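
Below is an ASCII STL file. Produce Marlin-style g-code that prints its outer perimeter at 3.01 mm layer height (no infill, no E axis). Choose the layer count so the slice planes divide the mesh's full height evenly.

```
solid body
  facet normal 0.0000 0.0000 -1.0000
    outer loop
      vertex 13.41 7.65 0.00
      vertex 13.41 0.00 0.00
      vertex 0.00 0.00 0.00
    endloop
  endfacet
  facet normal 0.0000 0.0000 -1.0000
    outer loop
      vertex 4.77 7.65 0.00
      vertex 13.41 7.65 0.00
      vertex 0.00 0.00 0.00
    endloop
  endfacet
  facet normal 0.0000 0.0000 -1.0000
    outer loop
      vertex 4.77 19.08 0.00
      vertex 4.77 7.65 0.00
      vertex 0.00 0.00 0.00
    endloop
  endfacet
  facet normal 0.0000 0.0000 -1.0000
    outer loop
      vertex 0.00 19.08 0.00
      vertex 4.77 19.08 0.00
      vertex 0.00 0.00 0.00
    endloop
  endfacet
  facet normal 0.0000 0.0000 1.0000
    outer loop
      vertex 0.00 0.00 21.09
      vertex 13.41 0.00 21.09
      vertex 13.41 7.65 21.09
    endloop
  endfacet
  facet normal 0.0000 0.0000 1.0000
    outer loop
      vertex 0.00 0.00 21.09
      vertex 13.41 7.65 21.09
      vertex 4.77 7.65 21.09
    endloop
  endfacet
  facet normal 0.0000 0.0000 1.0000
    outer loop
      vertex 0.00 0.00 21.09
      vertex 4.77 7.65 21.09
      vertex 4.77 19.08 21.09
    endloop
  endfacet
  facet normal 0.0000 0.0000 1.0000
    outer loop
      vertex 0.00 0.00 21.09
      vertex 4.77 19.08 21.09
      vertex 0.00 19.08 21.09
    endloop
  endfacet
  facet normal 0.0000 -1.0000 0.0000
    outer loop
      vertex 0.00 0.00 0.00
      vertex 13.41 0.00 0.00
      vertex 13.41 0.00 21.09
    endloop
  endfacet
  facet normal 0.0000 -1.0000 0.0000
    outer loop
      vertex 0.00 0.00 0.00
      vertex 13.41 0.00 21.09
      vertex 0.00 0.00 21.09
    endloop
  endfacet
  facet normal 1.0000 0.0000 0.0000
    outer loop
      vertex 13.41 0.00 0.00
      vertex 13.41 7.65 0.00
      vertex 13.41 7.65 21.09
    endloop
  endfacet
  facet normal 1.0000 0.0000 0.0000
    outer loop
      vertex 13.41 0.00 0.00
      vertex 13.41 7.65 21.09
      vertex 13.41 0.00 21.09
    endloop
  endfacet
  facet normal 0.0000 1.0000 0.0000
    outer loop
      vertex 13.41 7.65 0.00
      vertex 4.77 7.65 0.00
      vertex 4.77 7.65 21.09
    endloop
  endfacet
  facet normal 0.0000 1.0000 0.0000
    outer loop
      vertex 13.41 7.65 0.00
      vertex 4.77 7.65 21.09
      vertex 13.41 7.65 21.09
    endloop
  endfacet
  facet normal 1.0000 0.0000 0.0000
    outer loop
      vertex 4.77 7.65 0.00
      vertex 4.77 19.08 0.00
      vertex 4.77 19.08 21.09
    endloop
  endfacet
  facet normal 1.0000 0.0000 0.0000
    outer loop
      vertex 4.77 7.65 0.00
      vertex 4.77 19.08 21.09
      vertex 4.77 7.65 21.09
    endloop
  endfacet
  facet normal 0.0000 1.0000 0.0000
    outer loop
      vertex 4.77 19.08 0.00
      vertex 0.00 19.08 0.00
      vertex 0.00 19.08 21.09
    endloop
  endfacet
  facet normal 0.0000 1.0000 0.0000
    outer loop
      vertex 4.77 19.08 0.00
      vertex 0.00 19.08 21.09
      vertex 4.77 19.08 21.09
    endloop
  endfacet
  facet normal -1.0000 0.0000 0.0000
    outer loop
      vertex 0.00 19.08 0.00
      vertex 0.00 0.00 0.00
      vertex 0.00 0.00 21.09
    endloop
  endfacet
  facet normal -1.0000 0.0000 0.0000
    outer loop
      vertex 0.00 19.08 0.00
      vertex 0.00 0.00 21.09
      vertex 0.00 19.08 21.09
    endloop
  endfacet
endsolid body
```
; perimeter-only toolpath
G21 ; units = mm
G90 ; absolute positioning
G28 ; home
; layer 1
G0 Z3.01
G0 X0.00 Y0.00
G1 X13.41 Y0.00
G1 X13.41 Y7.65
G1 X4.77 Y7.65
G1 X4.77 Y19.08
G1 X0.00 Y19.08
G1 X0.00 Y0.00
; layer 2
G0 Z6.03
G0 X0.00 Y0.00
G1 X13.41 Y0.00
G1 X13.41 Y7.65
G1 X4.77 Y7.65
G1 X4.77 Y19.08
G1 X0.00 Y19.08
G1 X0.00 Y0.00
; layer 3
G0 Z9.04
G0 X0.00 Y0.00
G1 X13.41 Y0.00
G1 X13.41 Y7.65
G1 X4.77 Y7.65
G1 X4.77 Y19.08
G1 X0.00 Y19.08
G1 X0.00 Y0.00
; layer 4
G0 Z12.05
G0 X0.00 Y0.00
G1 X13.41 Y0.00
G1 X13.41 Y7.65
G1 X4.77 Y7.65
G1 X4.77 Y19.08
G1 X0.00 Y19.08
G1 X0.00 Y0.00
; layer 5
G0 Z15.06
G0 X0.00 Y0.00
G1 X13.41 Y0.00
G1 X13.41 Y7.65
G1 X4.77 Y7.65
G1 X4.77 Y19.08
G1 X0.00 Y19.08
G1 X0.00 Y0.00
; layer 6
G0 Z18.08
G0 X0.00 Y0.00
G1 X13.41 Y0.00
G1 X13.41 Y7.65
G1 X4.77 Y7.65
G1 X4.77 Y19.08
G1 X0.00 Y19.08
G1 X0.00 Y0.00
; layer 7
G0 Z21.09
G0 X0.00 Y0.00
G1 X13.41 Y0.00
G1 X13.41 Y7.65
G1 X4.77 Y7.65
G1 X4.77 Y19.08
G1 X0.00 Y19.08
G1 X0.00 Y0.00
M2 ; end

The solid is an L-shaped prism: outer 13.4 × 19.1 mm, arm thicknesses ≈ 7.65 mm (horizontal) and 4.77 mm (vertical), extruded 21.1 mm in z. Slicing at Δz = 3.01 mm — 7 equal slices spanning the solid's height, so layer i sits at z = i·h/7 — gives 7 non-empty perimeters. Each is a 6-segment closed polygon; G0 lifts to the layer z and rapids to the start vertex, then G1 traces the edges.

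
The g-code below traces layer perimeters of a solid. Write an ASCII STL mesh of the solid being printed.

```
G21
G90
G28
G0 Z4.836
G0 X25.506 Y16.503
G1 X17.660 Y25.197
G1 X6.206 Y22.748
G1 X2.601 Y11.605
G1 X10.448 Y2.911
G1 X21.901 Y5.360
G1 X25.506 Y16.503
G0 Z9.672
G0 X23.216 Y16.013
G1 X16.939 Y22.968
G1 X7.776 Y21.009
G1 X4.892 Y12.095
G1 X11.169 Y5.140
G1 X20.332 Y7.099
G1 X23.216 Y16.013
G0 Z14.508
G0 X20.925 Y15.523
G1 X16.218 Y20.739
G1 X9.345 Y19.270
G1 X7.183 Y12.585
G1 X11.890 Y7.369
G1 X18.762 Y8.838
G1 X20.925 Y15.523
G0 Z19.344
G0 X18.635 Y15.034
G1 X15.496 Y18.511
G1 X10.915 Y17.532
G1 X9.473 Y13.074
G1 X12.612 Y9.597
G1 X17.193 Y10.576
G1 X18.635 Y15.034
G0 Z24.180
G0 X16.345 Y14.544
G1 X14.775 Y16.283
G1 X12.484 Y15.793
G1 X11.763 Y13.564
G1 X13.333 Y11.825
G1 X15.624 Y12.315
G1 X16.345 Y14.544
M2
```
solid part
  facet normal 0.0000 0.0000 -1.0000
    outer loop
      vertex 4.637 24.487 0.000
      vertex 18.381 27.425 0.000
      vertex 27.797 16.993 0.000
    endloop
  endfacet
  facet normal 0.0000 0.0000 -1.0000
    outer loop
      vertex 0.311 11.115 0.000
      vertex 4.637 24.487 0.000
      vertex 27.797 16.993 0.000
    endloop
  endfacet
  facet normal 0.0000 0.0000 -1.0000
    outer loop
      vertex 9.727 0.683 0.000
      vertex 0.311 11.115 0.000
      vertex 27.797 16.993 0.000
    endloop
  endfacet
  facet normal 0.0000 0.0000 -1.0000
    outer loop
      vertex 23.471 3.621 0.000
      vertex 9.727 0.683 0.000
      vertex 27.797 16.993 0.000
    endloop
  endfacet
  facet normal 0.6845 0.6179 0.3868
    outer loop
      vertex 27.797 16.993 0.000
      vertex 18.381 27.425 0.000
      vertex 14.054 14.054 29.016
    endloop
  endfacet
  facet normal -0.1928 0.9018 0.3868
    outer loop
      vertex 18.381 27.425 0.000
      vertex 4.637 24.487 0.000
      vertex 14.054 14.054 29.016
    endloop
  endfacet
  facet normal -0.8774 0.2838 0.3868
    outer loop
      vertex 4.637 24.487 0.000
      vertex 0.311 11.115 0.000
      vertex 14.054 14.054 29.016
    endloop
  endfacet
  facet normal -0.6845 -0.6179 0.3868
    outer loop
      vertex 0.311 11.115 0.000
      vertex 9.727 0.683 0.000
      vertex 14.054 14.054 29.016
    endloop
  endfacet
  facet normal 0.1928 -0.9018 0.3868
    outer loop
      vertex 9.727 0.683 0.000
      vertex 23.471 3.621 0.000
      vertex 14.054 14.054 29.016
    endloop
  endfacet
  facet normal 0.8774 -0.2838 0.3868
    outer loop
      vertex 23.471 3.621 0.000
      vertex 27.797 16.993 0.000
      vertex 14.054 14.054 29.016
    endloop
  endfacet
endsolid part

The G0 Z moves step by Δz≈4.836 mm. The G1 loops shrink linearly with z, so the solid tapers from its base footprint up to z≈29. Closing with a flat bottom cap and the tapered top and triangulating gives 10 facets — a regular 6-sided pyramid, base circumscribed radius ≈ 14.1 mm, apex at z ≈ 29 mm.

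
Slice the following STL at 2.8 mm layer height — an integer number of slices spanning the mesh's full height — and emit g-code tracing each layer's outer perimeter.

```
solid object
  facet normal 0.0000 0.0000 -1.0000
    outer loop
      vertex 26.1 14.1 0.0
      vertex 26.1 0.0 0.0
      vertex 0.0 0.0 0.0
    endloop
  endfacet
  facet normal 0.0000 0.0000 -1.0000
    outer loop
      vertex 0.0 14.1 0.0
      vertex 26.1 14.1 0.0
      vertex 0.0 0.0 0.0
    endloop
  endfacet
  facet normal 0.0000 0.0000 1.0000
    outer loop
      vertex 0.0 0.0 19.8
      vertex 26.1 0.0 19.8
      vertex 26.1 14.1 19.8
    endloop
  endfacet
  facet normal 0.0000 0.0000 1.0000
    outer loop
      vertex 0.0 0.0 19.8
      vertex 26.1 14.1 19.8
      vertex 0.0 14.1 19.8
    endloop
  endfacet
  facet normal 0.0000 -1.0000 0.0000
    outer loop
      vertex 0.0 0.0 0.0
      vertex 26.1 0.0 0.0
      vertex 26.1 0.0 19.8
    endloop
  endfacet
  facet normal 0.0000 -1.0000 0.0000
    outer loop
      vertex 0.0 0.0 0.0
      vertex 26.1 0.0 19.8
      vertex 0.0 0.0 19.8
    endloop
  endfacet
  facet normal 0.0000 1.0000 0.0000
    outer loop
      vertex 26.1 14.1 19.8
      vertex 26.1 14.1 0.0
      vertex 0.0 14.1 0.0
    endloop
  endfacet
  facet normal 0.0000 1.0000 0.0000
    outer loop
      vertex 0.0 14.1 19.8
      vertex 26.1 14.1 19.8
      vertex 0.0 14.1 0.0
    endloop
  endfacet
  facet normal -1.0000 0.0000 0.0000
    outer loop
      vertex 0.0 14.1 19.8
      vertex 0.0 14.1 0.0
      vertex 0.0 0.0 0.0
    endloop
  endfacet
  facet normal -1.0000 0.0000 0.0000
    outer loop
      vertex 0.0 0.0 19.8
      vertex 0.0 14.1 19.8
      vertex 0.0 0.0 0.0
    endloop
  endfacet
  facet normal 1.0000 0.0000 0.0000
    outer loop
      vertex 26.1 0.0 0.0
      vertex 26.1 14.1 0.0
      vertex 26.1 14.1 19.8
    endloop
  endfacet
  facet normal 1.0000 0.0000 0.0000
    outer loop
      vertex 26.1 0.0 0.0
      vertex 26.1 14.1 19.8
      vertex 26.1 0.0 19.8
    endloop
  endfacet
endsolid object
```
; perimeter-only toolpath
G21 ; units = mm
G90 ; absolute positioning
G28 ; home
; layer 1
G0 Z2.8
G0 X0.0 Y0.0
G1 X26.1 Y0.0
G1 X26.1 Y14.1
G1 X0.0 Y14.1
G1 X0.0 Y0.0
; layer 2
G0 Z5.7
G0 X0.0 Y0.0
G1 X26.1 Y0.0
G1 X26.1 Y14.1
G1 X0.0 Y14.1
G1 X0.0 Y0.0
; layer 3
G0 Z8.5
G0 X0.0 Y0.0
G1 X26.1 Y0.0
G1 X26.1 Y14.1
G1 X0.0 Y14.1
G1 X0.0 Y0.0
; layer 4
G0 Z11.3
G0 X0.0 Y0.0
G1 X26.1 Y0.0
G1 X26.1 Y14.1
G1 X0.0 Y14.1
G1 X0.0 Y0.0
; layer 5
G0 Z14.1
G0 X0.0 Y0.0
G1 X26.1 Y0.0
G1 X26.1 Y14.1
G1 X0.0 Y14.1
G1 X0.0 Y0.0
; layer 6
G0 Z17.0
G0 X0.0 Y0.0
G1 X26.1 Y0.0
G1 X26.1 Y14.1
G1 X0.0 Y14.1
G1 X0.0 Y0.0
; layer 7
G0 Z19.8
G0 X0.0 Y0.0
G1 X26.1 Y0.0
G1 X26.1 Y14.1
G1 X0.0 Y14.1
G1 X0.0 Y0.0
M2 ; end

The solid is a rectangular box, roughly 26.1 × 14.1 mm footprint and 19.8 mm tall. Slicing at Δz = 2.8 mm — 7 equal slices spanning the solid's height, so layer i sits at z = i·h/7 — gives 7 non-empty perimeters. Each is a 4-segment closed polygon; G0 lifts to the layer z and rapids to the start vertex, then G1 traces the edges.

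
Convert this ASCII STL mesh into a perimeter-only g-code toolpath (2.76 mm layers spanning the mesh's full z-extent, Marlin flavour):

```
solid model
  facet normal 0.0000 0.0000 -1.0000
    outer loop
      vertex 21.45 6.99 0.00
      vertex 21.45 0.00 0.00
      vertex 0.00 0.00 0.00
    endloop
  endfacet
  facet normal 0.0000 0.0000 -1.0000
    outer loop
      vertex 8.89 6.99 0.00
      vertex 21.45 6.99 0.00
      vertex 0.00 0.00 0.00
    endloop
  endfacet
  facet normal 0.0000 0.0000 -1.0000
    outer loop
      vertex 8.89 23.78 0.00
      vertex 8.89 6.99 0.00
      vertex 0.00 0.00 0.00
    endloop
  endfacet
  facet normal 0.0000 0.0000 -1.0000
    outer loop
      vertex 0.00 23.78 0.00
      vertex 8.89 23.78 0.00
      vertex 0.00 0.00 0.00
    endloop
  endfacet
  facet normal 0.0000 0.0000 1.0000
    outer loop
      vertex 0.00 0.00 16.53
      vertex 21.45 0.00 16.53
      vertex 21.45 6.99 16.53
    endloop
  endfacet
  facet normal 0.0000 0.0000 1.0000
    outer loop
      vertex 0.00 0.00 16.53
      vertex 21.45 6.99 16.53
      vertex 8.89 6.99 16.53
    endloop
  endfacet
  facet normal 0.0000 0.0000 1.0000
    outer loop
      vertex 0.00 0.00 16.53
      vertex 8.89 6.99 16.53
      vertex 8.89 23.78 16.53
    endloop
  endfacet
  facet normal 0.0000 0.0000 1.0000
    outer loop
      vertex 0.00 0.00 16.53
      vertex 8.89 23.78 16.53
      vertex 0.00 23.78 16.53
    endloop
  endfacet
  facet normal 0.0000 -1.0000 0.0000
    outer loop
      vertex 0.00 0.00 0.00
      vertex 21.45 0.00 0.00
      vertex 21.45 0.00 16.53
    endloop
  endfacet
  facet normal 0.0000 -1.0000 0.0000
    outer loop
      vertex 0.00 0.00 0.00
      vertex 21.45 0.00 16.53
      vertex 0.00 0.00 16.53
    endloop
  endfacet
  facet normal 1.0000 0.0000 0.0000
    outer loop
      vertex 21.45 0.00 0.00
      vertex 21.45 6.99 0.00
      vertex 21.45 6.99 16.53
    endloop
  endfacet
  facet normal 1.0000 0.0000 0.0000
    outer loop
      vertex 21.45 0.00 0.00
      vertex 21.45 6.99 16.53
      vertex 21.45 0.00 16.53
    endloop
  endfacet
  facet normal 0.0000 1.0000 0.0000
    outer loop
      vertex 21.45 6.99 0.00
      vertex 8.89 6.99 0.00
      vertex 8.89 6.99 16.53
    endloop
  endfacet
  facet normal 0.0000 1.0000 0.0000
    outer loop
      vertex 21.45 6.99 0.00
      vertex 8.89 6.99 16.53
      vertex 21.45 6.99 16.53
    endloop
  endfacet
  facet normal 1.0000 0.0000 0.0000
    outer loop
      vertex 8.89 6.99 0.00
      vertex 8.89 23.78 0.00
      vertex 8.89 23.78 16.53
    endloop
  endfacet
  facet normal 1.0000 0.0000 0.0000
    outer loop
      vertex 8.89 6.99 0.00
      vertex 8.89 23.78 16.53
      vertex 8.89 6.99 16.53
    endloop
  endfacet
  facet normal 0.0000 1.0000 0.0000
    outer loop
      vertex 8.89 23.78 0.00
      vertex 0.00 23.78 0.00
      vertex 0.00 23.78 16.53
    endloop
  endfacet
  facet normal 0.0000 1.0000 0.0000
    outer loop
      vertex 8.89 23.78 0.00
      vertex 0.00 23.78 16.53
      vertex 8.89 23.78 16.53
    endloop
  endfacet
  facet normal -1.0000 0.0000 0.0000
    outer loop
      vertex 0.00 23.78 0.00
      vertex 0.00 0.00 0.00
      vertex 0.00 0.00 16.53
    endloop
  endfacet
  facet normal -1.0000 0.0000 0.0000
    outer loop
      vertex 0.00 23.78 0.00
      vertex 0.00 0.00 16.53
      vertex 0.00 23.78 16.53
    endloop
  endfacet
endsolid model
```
; perimeter-only toolpath
G21 ; units = mm
G90 ; absolute positioning
G28 ; home
; layer 1
G0 Z2.76
G0 X0.00 Y0.00
G1 X21.45 Y0.00
G1 X21.45 Y6.99
G1 X8.89 Y6.99
G1 X8.89 Y23.78
G1 X0.00 Y23.78
G1 X0.00 Y0.00
; layer 2
G0 Z5.51
G0 X0.00 Y0.00
G1 X21.45 Y0.00
G1 X21.45 Y6.99
G1 X8.89 Y6.99
G1 X8.89 Y23.78
G1 X0.00 Y23.78
G1 X0.00 Y0.00
; layer 3
G0 Z8.27
G0 X0.00 Y0.00
G1 X21.45 Y0.00
G1 X21.45 Y6.99
G1 X8.89 Y6.99
G1 X8.89 Y23.78
G1 X0.00 Y23.78
G1 X0.00 Y0.00
; layer 4
G0 Z11.02
G0 X0.00 Y0.00
G1 X21.45 Y0.00
G1 X21.45 Y6.99
G1 X8.89 Y6.99
G1 X8.89 Y23.78
G1 X0.00 Y23.78
G1 X0.00 Y0.00
; layer 5
G0 Z13.78
G0 X0.00 Y0.00
G1 X21.45 Y0.00
G1 X21.45 Y6.99
G1 X8.89 Y6.99
G1 X8.89 Y23.78
G1 X0.00 Y23.78
G1 X0.00 Y0.00
; layer 6
G0 Z16.53
G0 X0.00 Y0.00
G1 X21.45 Y0.00
G1 X21.45 Y6.99
G1 X8.89 Y6.99
G1 X8.89 Y23.78
G1 X0.00 Y23.78
G1 X0.00 Y0.00
M2 ; end

The solid is an L-shaped prism: outer 21.4 × 23.8 mm, arm thicknesses ≈ 6.99 mm (horizontal) and 8.89 mm (vertical), extruded 16.5 mm in z. Slicing at Δz = 2.76 mm — 6 equal slices spanning the solid's height, so layer i sits at z = i·h/6 — gives 6 non-empty perimeters. Each is a 6-segment closed polygon; G0 lifts to the layer z and rapids to the start vertex, then G1 traces the edges.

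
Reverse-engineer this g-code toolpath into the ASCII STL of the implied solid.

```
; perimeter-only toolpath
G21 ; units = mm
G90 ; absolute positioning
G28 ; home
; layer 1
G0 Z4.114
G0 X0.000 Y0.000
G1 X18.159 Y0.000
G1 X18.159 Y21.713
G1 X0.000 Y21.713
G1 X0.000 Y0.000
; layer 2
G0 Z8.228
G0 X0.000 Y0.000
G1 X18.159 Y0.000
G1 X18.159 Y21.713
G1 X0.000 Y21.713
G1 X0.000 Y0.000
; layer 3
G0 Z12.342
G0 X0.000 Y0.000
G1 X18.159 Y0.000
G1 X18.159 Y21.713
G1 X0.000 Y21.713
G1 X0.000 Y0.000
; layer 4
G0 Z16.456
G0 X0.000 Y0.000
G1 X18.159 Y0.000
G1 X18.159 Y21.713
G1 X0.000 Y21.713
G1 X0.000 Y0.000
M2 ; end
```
solid part
  facet normal 0.0000 0.0000 -1.0000
    outer loop
      vertex 18.159 21.713 0.000
      vertex 18.159 0.000 0.000
      vertex 0.000 0.000 0.000
    endloop
  endfacet
  facet normal 0.0000 0.0000 -1.0000
    outer loop
      vertex 0.000 21.713 0.000
      vertex 18.159 21.713 0.000
      vertex 0.000 0.000 0.000
    endloop
  endfacet
  facet normal 0.0000 0.0000 1.0000
    outer loop
      vertex 0.000 0.000 16.456
      vertex 18.159 0.000 16.456
      vertex 18.159 21.713 16.456
    endloop
  endfacet
  facet normal 0.0000 0.0000 1.0000
    outer loop
      vertex 0.000 0.000 16.456
      vertex 18.159 21.713 16.456
      vertex 0.000 21.713 16.456
    endloop
  endfacet
  facet normal 0.0000 -1.0000 0.0000
    outer loop
      vertex 0.000 0.000 0.000
      vertex 18.159 0.000 0.000
      vertex 18.159 0.000 16.456
    endloop
  endfacet
  facet normal 0.0000 -1.0000 0.0000
    outer loop
      vertex 0.000 0.000 0.000
      vertex 18.159 0.000 16.456
      vertex 0.000 0.000 16.456
    endloop
  endfacet
  facet normal 0.0000 1.0000 0.0000
    outer loop
      vertex 18.159 21.713 16.456
      vertex 18.159 21.713 0.000
      vertex 0.000 21.713 0.000
    endloop
  endfacet
  facet normal 0.0000 1.0000 0.0000
    outer loop
      vertex 0.000 21.713 16.456
      vertex 18.159 21.713 16.456
      vertex 0.000 21.713 0.000
    endloop
  endfacet
  facet normal -1.0000 0.0000 0.0000
    outer loop
      vertex 0.000 21.713 16.456
      vertex 0.000 21.713 0.000
      vertex 0.000 0.000 0.000
    endloop
  endfacet
  facet normal -1.0000 0.0000 0.0000
    outer loop
      vertex 0.000 0.000 16.456
      vertex 0.000 21.713 16.456
      vertex 0.000 0.000 0.000
    endloop
  endfacet
  facet normal 1.0000 0.0000 0.0000
    outer loop
      vertex 18.159 0.000 0.000
      vertex 18.159 21.713 0.000
      vertex 18.159 21.713 16.456
    endloop
  endfacet
  facet normal 1.0000 0.0000 0.0000
    outer loop
      vertex 18.159 0.000 0.000
      vertex 18.159 21.713 16.456
      vertex 18.159 0.000 16.456
    endloop
  endfacet
endsolid part

The G0 Z moves step by Δz≈4.114 mm. Every layer's G1 loop is the same polygon, so the solid is a straight extrusion of it from z=0 to z≈16.5. Closing with flat bottom and top caps and triangulating gives 12 facets — a rectangular box, roughly 18.2 × 21.7 mm footprint and 16.5 mm tall.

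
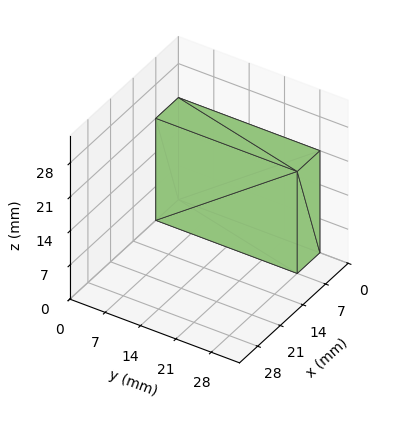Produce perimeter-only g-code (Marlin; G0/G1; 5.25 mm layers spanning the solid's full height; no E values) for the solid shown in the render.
Reading the render: the shape is a rectangular box, roughly 7 × 28 mm footprint and 21 mm tall (dimensions read to the nearest mm from the axis ticks). For the g-code, the solid's height is divided into equal slices at the stated Δz and each level perimeter traced with G1 moves after a G0 lift.

; perimeter-only toolpath
G21 ; units = mm
G90 ; absolute positioning
G28 ; home
; layer 1
G0 Z5.25
G0 X0.00 Y0.00
G1 X7.00 Y0.00
G1 X7.00 Y28.00
G1 X0.00 Y28.00
G1 X0.00 Y0.00
; layer 2
G0 Z10.50
G0 X0.00 Y0.00
G1 X7.00 Y0.00
G1 X7.00 Y28.00
G1 X0.00 Y28.00
G1 X0.00 Y0.00
; layer 3
G0 Z15.75
G0 X0.00 Y0.00
G1 X7.00 Y0.00
G1 X7.00 Y28.00
G1 X0.00 Y28.00
G1 X0.00 Y0.00
; layer 4
G0 Z21.00
G0 X0.00 Y0.00
G1 X7.00 Y0.00
G1 X7.00 Y28.00
G1 X0.00 Y28.00
G1 X0.00 Y0.00
M2 ; end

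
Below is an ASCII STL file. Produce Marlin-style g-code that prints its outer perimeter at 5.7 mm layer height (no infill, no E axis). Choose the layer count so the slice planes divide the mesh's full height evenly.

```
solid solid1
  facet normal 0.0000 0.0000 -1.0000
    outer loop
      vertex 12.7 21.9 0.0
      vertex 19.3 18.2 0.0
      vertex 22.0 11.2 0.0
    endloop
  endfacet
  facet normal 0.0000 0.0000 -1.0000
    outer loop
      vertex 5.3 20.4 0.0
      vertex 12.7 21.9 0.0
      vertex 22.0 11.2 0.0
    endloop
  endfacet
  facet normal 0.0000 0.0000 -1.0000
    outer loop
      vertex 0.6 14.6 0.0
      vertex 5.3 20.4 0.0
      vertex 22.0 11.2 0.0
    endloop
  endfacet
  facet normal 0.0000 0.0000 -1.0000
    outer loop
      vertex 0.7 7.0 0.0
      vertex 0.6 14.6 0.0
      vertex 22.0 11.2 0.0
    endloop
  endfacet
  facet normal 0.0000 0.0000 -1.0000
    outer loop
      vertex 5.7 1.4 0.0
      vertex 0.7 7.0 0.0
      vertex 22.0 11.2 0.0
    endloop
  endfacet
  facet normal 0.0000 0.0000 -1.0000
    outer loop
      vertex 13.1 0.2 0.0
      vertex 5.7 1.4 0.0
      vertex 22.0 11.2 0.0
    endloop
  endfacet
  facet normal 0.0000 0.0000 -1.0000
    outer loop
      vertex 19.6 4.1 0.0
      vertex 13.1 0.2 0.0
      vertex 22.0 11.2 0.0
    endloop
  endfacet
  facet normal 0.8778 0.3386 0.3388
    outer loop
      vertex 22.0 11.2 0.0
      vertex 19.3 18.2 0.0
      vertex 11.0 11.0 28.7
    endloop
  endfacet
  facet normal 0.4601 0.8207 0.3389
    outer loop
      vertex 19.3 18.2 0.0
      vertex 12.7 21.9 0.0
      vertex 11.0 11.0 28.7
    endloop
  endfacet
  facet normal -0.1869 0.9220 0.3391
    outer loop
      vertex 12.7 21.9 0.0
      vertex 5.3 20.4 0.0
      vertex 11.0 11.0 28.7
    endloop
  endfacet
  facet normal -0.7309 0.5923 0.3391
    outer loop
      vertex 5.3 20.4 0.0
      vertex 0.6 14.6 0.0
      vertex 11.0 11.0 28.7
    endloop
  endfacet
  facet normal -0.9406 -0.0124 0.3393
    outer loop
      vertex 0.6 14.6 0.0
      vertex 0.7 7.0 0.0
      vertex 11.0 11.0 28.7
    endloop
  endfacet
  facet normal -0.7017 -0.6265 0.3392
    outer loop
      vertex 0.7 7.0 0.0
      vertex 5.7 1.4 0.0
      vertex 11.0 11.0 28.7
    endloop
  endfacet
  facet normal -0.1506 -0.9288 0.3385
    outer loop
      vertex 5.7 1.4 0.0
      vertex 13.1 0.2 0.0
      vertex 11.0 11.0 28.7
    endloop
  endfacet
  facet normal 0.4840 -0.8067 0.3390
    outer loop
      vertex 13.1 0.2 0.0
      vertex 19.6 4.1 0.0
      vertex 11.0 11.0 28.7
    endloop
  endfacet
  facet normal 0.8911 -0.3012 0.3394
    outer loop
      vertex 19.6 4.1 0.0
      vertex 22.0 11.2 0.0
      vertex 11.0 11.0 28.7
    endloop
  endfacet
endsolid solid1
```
; perimeter-only toolpath
G21 ; units = mm
G90 ; absolute positioning
G28 ; home
; layer 1
G0 Z5.7
G0 X19.8 Y11.2
G1 X17.6 Y16.8
G1 X12.4 Y19.7
G1 X6.4 Y18.5
G1 X2.7 Y13.9
G1 X2.8 Y7.8
G1 X6.8 Y3.3
G1 X12.7 Y2.4
G1 X17.9 Y5.5
G1 X19.8 Y11.2
; layer 2
G0 Z11.5
G0 X17.6 Y11.1
G1 X16.0 Y15.3
G1 X12.0 Y17.5
G1 X7.6 Y16.6
G1 X4.8 Y13.2
G1 X4.8 Y8.6
G1 X7.8 Y5.2
G1 X12.3 Y4.5
G1 X16.2 Y6.9
G1 X17.6 Y11.1
; layer 3
G0 Z17.2
G0 X15.4 Y11.1
G1 X14.3 Y13.9
G1 X11.7 Y15.4
G1 X8.7 Y14.8
G1 X6.8 Y12.4
G1 X6.9 Y9.4
G1 X8.9 Y7.2
G1 X11.8 Y6.7
G1 X14.4 Y8.2
G1 X15.4 Y11.1
; layer 4
G0 Z23.0
G0 X13.2 Y11.0
G1 X12.7 Y12.4
G1 X11.3 Y13.2
G1 X9.9 Y12.9
G1 X8.9 Y11.7
G1 X8.9 Y10.2
G1 X9.9 Y9.1
G1 X11.4 Y8.8
G1 X12.7 Y9.6
G1 X13.2 Y11.0
M2 ; end

The solid is a regular 9-sided pyramid, base circumscribed radius ≈ 11 mm, apex at z ≈ 28.7 mm. Slicing at Δz = 5.7 mm — 5 equal slices spanning the solid's height, so layer i sits at z = i·h/5 — gives 4 non-empty perimeters. Each is a 9-segment closed polygon; G0 lifts to the layer z and rapids to the start vertex, then G1 traces the edges. The cross-section shrinks linearly with z (the slice at the apex is degenerate and omitted).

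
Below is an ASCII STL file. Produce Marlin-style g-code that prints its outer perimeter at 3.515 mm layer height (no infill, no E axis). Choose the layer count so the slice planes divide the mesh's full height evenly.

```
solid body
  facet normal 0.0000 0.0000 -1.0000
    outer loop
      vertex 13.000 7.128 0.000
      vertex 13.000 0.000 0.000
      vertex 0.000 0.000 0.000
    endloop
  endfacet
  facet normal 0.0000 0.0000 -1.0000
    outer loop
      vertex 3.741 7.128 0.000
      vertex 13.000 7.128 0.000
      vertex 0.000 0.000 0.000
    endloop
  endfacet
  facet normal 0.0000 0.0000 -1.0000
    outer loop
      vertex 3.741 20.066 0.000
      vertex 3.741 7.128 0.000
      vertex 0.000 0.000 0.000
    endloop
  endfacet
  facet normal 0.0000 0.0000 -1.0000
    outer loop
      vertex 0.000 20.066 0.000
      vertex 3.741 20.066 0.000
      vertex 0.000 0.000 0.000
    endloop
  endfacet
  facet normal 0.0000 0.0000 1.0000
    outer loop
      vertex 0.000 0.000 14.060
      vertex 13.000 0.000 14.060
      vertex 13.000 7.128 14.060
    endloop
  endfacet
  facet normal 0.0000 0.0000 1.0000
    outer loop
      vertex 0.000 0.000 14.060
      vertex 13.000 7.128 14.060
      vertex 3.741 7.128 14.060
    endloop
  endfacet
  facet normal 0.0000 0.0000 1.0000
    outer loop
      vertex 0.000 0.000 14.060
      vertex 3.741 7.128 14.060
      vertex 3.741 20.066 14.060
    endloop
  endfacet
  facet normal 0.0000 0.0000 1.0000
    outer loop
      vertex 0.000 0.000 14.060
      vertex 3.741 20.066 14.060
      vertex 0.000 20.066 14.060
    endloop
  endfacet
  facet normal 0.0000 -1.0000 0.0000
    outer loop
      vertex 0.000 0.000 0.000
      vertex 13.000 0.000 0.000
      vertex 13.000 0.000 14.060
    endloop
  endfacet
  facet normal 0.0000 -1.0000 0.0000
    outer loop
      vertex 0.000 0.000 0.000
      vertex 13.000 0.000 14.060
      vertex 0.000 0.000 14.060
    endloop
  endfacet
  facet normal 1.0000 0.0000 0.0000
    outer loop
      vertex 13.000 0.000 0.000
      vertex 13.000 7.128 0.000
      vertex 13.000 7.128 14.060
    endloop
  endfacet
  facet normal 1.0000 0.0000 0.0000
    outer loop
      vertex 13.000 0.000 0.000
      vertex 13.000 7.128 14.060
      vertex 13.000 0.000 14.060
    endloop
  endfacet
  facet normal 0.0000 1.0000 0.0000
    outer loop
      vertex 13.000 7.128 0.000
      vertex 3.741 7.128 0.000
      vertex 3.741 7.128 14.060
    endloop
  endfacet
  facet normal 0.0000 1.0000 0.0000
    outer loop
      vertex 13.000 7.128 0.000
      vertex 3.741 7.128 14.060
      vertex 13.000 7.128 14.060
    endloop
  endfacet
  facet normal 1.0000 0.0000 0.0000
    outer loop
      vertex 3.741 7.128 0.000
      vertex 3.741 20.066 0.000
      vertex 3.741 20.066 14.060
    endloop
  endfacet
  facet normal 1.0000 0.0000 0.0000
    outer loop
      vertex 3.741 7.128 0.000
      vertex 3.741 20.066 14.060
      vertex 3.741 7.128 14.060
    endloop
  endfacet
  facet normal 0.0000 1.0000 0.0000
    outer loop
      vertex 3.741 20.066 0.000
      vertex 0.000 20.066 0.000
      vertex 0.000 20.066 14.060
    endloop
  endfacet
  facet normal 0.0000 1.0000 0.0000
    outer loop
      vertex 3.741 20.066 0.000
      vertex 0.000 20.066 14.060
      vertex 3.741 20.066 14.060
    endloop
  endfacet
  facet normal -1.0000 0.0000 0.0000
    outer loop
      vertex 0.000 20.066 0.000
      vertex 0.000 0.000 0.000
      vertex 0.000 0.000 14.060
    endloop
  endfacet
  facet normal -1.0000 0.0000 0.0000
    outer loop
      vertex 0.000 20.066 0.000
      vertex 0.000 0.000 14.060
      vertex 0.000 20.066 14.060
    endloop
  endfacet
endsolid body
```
; perimeter-only toolpath
G21 ; units = mm
G90 ; absolute positioning
G28 ; home
; layer 1
G0 Z3.515
G0 X0.000 Y0.000
G1 X13.000 Y0.000
G1 X13.000 Y7.128
G1 X3.741 Y7.128
G1 X3.741 Y20.066
G1 X0.000 Y20.066
G1 X0.000 Y0.000
; layer 2
G0 Z7.030
G0 X0.000 Y0.000
G1 X13.000 Y0.000
G1 X13.000 Y7.128
G1 X3.741 Y7.128
G1 X3.741 Y20.066
G1 X0.000 Y20.066
G1 X0.000 Y0.000
; layer 3
G0 Z10.545
G0 X0.000 Y0.000
G1 X13.000 Y0.000
G1 X13.000 Y7.128
G1 X3.741 Y7.128
G1 X3.741 Y20.066
G1 X0.000 Y20.066
G1 X0.000 Y0.000
; layer 4
G0 Z14.060
G0 X0.000 Y0.000
G1 X13.000 Y0.000
G1 X13.000 Y7.128
G1 X3.741 Y7.128
G1 X3.741 Y20.066
G1 X0.000 Y20.066
G1 X0.000 Y0.000
M2 ; end

The solid is an L-shaped prism: outer 13 × 20.1 mm, arm thicknesses ≈ 7.13 mm (horizontal) and 3.74 mm (vertical), extruded 14.1 mm in z. Slicing at Δz = 3.515 mm — 4 equal slices spanning the solid's height, so layer i sits at z = i·h/4 — gives 4 non-empty perimeters. Each is a 6-segment closed polygon; G0 lifts to the layer z and rapids to the start vertex, then G1 traces the edges.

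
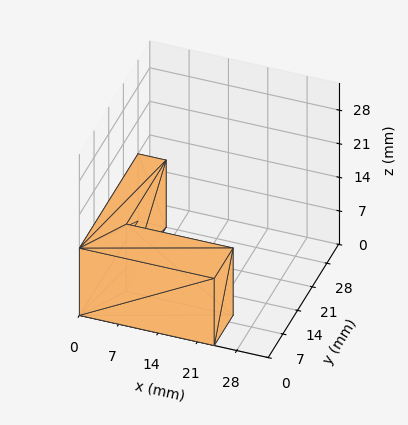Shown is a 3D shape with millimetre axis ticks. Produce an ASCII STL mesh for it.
Reading the render: the shape is an L-shaped prism: outer 24 × 28 mm, arm thicknesses ≈ 9 mm (horizontal) and 5 mm (vertical), extruded 14 mm in z (dimensions read to the nearest mm from the axis ticks). For the STL, each face is triangulated and given an outward normal.

solid part
  facet normal 0.0000 0.0000 -1.0000
    outer loop
      vertex 24.0 9.0 0.0
      vertex 24.0 0.0 0.0
      vertex 0.0 0.0 0.0
    endloop
  endfacet
  facet normal 0.0000 0.0000 -1.0000
    outer loop
      vertex 5.0 9.0 0.0
      vertex 24.0 9.0 0.0
      vertex 0.0 0.0 0.0
    endloop
  endfacet
  facet normal 0.0000 0.0000 -1.0000
    outer loop
      vertex 5.0 28.0 0.0
      vertex 5.0 9.0 0.0
      vertex 0.0 0.0 0.0
    endloop
  endfacet
  facet normal 0.0000 0.0000 -1.0000
    outer loop
      vertex 0.0 28.0 0.0
      vertex 5.0 28.0 0.0
      vertex 0.0 0.0 0.0
    endloop
  endfacet
  facet normal 0.0000 0.0000 1.0000
    outer loop
      vertex 0.0 0.0 14.0
      vertex 24.0 0.0 14.0
      vertex 24.0 9.0 14.0
    endloop
  endfacet
  facet normal 0.0000 0.0000 1.0000
    outer loop
      vertex 0.0 0.0 14.0
      vertex 24.0 9.0 14.0
      vertex 5.0 9.0 14.0
    endloop
  endfacet
  facet normal 0.0000 0.0000 1.0000
    outer loop
      vertex 0.0 0.0 14.0
      vertex 5.0 9.0 14.0
      vertex 5.0 28.0 14.0
    endloop
  endfacet
  facet normal 0.0000 0.0000 1.0000
    outer loop
      vertex 0.0 0.0 14.0
      vertex 5.0 28.0 14.0
      vertex 0.0 28.0 14.0
    endloop
  endfacet
  facet normal 0.0000 -1.0000 0.0000
    outer loop
      vertex 0.0 0.0 0.0
      vertex 24.0 0.0 0.0
      vertex 24.0 0.0 14.0
    endloop
  endfacet
  facet normal 0.0000 -1.0000 0.0000
    outer loop
      vertex 0.0 0.0 0.0
      vertex 24.0 0.0 14.0
      vertex 0.0 0.0 14.0
    endloop
  endfacet
  facet normal 1.0000 0.0000 0.0000
    outer loop
      vertex 24.0 0.0 0.0
      vertex 24.0 9.0 0.0
      vertex 24.0 9.0 14.0
    endloop
  endfacet
  facet normal 1.0000 0.0000 0.0000
    outer loop
      vertex 24.0 0.0 0.0
      vertex 24.0 9.0 14.0
      vertex 24.0 0.0 14.0
    endloop
  endfacet
  facet normal 0.0000 1.0000 0.0000
    outer loop
      vertex 24.0 9.0 0.0
      vertex 5.0 9.0 0.0
      vertex 5.0 9.0 14.0
    endloop
  endfacet
  facet normal 0.0000 1.0000 0.0000
    outer loop
      vertex 24.0 9.0 0.0
      vertex 5.0 9.0 14.0
      vertex 24.0 9.0 14.0
    endloop
  endfacet
  facet normal 1.0000 0.0000 0.0000
    outer loop
      vertex 5.0 9.0 0.0
      vertex 5.0 28.0 0.0
      vertex 5.0 28.0 14.0
    endloop
  endfacet
  facet normal 1.0000 0.0000 0.0000
    outer loop
      vertex 5.0 9.0 0.0
      vertex 5.0 28.0 14.0
      vertex 5.0 9.0 14.0
    endloop
  endfacet
  facet normal 0.0000 1.0000 0.0000
    outer loop
      vertex 5.0 28.0 0.0
      vertex 0.0 28.0 0.0
      vertex 0.0 28.0 14.0
    endloop
  endfacet
  facet normal 0.0000 1.0000 0.0000
    outer loop
      vertex 5.0 28.0 0.0
      vertex 0.0 28.0 14.0
      vertex 5.0 28.0 14.0
    endloop
  endfacet
  facet normal -1.0000 0.0000 0.0000
    outer loop
      vertex 0.0 28.0 0.0
      vertex 0.0 0.0 0.0
      vertex 0.0 0.0 14.0
    endloop
  endfacet
  facet normal -1.0000 0.0000 0.0000
    outer loop
      vertex 0.0 28.0 0.0
      vertex 0.0 0.0 14.0
      vertex 0.0 28.0 14.0
    endloop
  endfacet
endsolid part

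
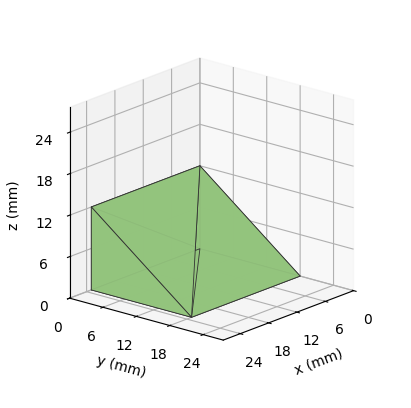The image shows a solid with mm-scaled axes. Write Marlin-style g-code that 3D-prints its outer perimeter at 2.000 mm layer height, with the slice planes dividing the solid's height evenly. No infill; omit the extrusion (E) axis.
Reading the render: the shape is a wedge (ramp): 23 × 18 mm base, rising to 12 mm along the y=0 edge and sloping linearly to z=0 at y=18 (dimensions read to the nearest mm from the axis ticks). For the g-code, the solid's height is divided into equal slices at the stated Δz and each level perimeter traced with G1 moves after a G0 lift.

; perimeter-only toolpath
G21 ; units = mm
G90 ; absolute positioning
G28 ; home
; layer 1
G0 Z2.000
G0 X0.000 Y0.000
G1 X23.000 Y0.000
G1 X23.000 Y15.000
G1 X0.000 Y15.000
G1 X0.000 Y0.000
; layer 2
G0 Z4.000
G0 X0.000 Y0.000
G1 X23.000 Y0.000
G1 X23.000 Y12.000
G1 X0.000 Y12.000
G1 X0.000 Y0.000
; layer 3
G0 Z6.000
G0 X0.000 Y0.000
G1 X23.000 Y0.000
G1 X23.000 Y9.000
G1 X0.000 Y9.000
G1 X0.000 Y0.000
; layer 4
G0 Z8.000
G0 X0.000 Y0.000
G1 X23.000 Y0.000
G1 X23.000 Y6.000
G1 X0.000 Y6.000
G1 X0.000 Y0.000
; layer 5
G0 Z10.000
G0 X0.000 Y0.000
G1 X23.000 Y0.000
G1 X23.000 Y3.000
G1 X0.000 Y3.000
G1 X0.000 Y0.000
M2 ; end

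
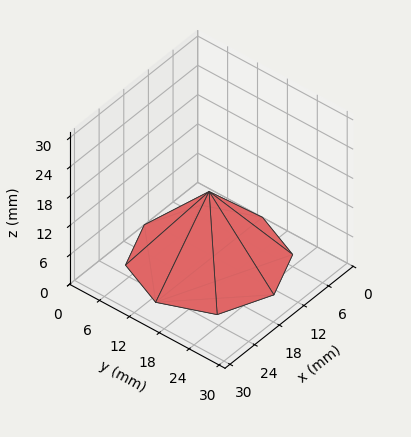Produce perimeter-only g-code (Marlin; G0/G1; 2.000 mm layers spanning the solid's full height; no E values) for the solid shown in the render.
Reading the render: the shape is a regular 8-sided pyramid, base circumscribed radius ≈ 13 mm, apex at z ≈ 14 mm (dimensions read to the nearest mm from the axis ticks). For the g-code, the solid's height is divided into equal slices at the stated Δz and each level perimeter traced with G1 moves after a G0 lift.

; perimeter-only toolpath
G21 ; units = mm
G90 ; absolute positioning
G28 ; home
; layer 1
G0 Z2.000
G0 X24.143 Y13.000
G1 X20.879 Y20.879
G1 X13.000 Y24.143
G1 X5.121 Y20.879
G1 X1.857 Y13.000
G1 X5.121 Y5.121
G1 X13.000 Y1.857
G1 X20.879 Y5.121
G1 X24.143 Y13.000
; layer 2
G0 Z4.000
G0 X22.286 Y13.000
G1 X19.566 Y19.566
G1 X13.000 Y22.286
G1 X6.434 Y19.566
G1 X3.714 Y13.000
G1 X6.434 Y6.434
G1 X13.000 Y3.714
G1 X19.566 Y6.434
G1 X22.286 Y13.000
; layer 3
G0 Z6.000
G0 X20.429 Y13.000
G1 X18.253 Y18.253
G1 X13.000 Y20.429
G1 X7.747 Y18.253
G1 X5.571 Y13.000
G1 X7.747 Y7.747
G1 X13.000 Y5.571
G1 X18.253 Y7.747
G1 X20.429 Y13.000
; layer 4
G0 Z8.000
G0 X18.571 Y13.000
G1 X16.939 Y16.939
G1 X13.000 Y18.571
G1 X9.061 Y16.939
G1 X7.429 Y13.000
G1 X9.061 Y9.061
G1 X13.000 Y7.429
G1 X16.939 Y9.061
G1 X18.571 Y13.000
; layer 5
G0 Z10.000
G0 X16.714 Y13.000
G1 X15.626 Y15.626
G1 X13.000 Y16.714
G1 X10.374 Y15.626
G1 X9.286 Y13.000
G1 X10.374 Y10.374
G1 X13.000 Y9.286
G1 X15.626 Y10.374
G1 X16.714 Y13.000
; layer 6
G0 Z12.000
G0 X14.857 Y13.000
G1 X14.313 Y14.313
G1 X13.000 Y14.857
G1 X11.687 Y14.313
G1 X11.143 Y13.000
G1 X11.687 Y11.687
G1 X13.000 Y11.143
G1 X14.313 Y11.687
G1 X14.857 Y13.000
M2 ; end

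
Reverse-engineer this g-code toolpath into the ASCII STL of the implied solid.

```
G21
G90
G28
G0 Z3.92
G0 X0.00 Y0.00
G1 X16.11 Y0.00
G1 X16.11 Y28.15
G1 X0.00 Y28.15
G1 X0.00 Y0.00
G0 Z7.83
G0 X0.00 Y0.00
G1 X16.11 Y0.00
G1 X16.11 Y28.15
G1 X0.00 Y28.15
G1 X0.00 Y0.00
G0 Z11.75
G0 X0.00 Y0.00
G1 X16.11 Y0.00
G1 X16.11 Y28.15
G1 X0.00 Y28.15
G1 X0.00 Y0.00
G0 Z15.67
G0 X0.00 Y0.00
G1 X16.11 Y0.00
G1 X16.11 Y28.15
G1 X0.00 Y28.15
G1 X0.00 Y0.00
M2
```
solid part
  facet normal 0.0000 0.0000 -1.0000
    outer loop
      vertex 16.11 28.15 0.00
      vertex 16.11 0.00 0.00
      vertex 0.00 0.00 0.00
    endloop
  endfacet
  facet normal 0.0000 0.0000 -1.0000
    outer loop
      vertex 0.00 28.15 0.00
      vertex 16.11 28.15 0.00
      vertex 0.00 0.00 0.00
    endloop
  endfacet
  facet normal 0.0000 0.0000 1.0000
    outer loop
      vertex 0.00 0.00 15.67
      vertex 16.11 0.00 15.67
      vertex 16.11 28.15 15.67
    endloop
  endfacet
  facet normal 0.0000 0.0000 1.0000
    outer loop
      vertex 0.00 0.00 15.67
      vertex 16.11 28.15 15.67
      vertex 0.00 28.15 15.67
    endloop
  endfacet
  facet normal 0.0000 -1.0000 0.0000
    outer loop
      vertex 0.00 0.00 0.00
      vertex 16.11 0.00 0.00
      vertex 16.11 0.00 15.67
    endloop
  endfacet
  facet normal 0.0000 -1.0000 0.0000
    outer loop
      vertex 0.00 0.00 0.00
      vertex 16.11 0.00 15.67
      vertex 0.00 0.00 15.67
    endloop
  endfacet
  facet normal 0.0000 1.0000 0.0000
    outer loop
      vertex 16.11 28.15 15.67
      vertex 16.11 28.15 0.00
      vertex 0.00 28.15 0.00
    endloop
  endfacet
  facet normal 0.0000 1.0000 0.0000
    outer loop
      vertex 0.00 28.15 15.67
      vertex 16.11 28.15 15.67
      vertex 0.00 28.15 0.00
    endloop
  endfacet
  facet normal -1.0000 0.0000 0.0000
    outer loop
      vertex 0.00 28.15 15.67
      vertex 0.00 28.15 0.00
      vertex 0.00 0.00 0.00
    endloop
  endfacet
  facet normal -1.0000 0.0000 0.0000
    outer loop
      vertex 0.00 0.00 15.67
      vertex 0.00 28.15 15.67
      vertex 0.00 0.00 0.00
    endloop
  endfacet
  facet normal 1.0000 0.0000 0.0000
    outer loop
      vertex 16.11 0.00 0.00
      vertex 16.11 28.15 0.00
      vertex 16.11 28.15 15.67
    endloop
  endfacet
  facet normal 1.0000 0.0000 0.0000
    outer loop
      vertex 16.11 0.00 0.00
      vertex 16.11 28.15 15.67
      vertex 16.11 0.00 15.67
    endloop
  endfacet
endsolid part

The G0 Z moves step by Δz≈3.92 mm. Every layer's G1 loop is the same polygon, so the solid is a straight extrusion of it from z=0 to z≈15.7. Closing with flat bottom and top caps and triangulating gives 12 facets — a rectangular box, roughly 16.1 × 28.1 mm footprint and 15.7 mm tall.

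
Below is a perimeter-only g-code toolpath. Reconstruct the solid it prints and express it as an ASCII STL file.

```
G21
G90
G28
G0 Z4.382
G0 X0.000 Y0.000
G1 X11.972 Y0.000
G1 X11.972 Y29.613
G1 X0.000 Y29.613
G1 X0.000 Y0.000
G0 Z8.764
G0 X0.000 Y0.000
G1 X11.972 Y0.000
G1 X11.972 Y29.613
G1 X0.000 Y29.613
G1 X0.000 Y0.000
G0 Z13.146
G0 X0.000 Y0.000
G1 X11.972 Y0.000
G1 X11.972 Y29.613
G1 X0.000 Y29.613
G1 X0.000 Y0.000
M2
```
solid part
  facet normal 0.0000 0.0000 -1.0000
    outer loop
      vertex 11.972 29.613 0.000
      vertex 11.972 0.000 0.000
      vertex 0.000 0.000 0.000
    endloop
  endfacet
  facet normal 0.0000 0.0000 -1.0000
    outer loop
      vertex 0.000 29.613 0.000
      vertex 11.972 29.613 0.000
      vertex 0.000 0.000 0.000
    endloop
  endfacet
  facet normal 0.0000 0.0000 1.0000
    outer loop
      vertex 0.000 0.000 13.146
      vertex 11.972 0.000 13.146
      vertex 11.972 29.613 13.146
    endloop
  endfacet
  facet normal 0.0000 0.0000 1.0000
    outer loop
      vertex 0.000 0.000 13.146
      vertex 11.972 29.613 13.146
      vertex 0.000 29.613 13.146
    endloop
  endfacet
  facet normal 0.0000 -1.0000 0.0000
    outer loop
      vertex 0.000 0.000 0.000
      vertex 11.972 0.000 0.000
      vertex 11.972 0.000 13.146
    endloop
  endfacet
  facet normal 0.0000 -1.0000 0.0000
    outer loop
      vertex 0.000 0.000 0.000
      vertex 11.972 0.000 13.146
      vertex 0.000 0.000 13.146
    endloop
  endfacet
  facet normal 0.0000 1.0000 0.0000
    outer loop
      vertex 11.972 29.613 13.146
      vertex 11.972 29.613 0.000
      vertex 0.000 29.613 0.000
    endloop
  endfacet
  facet normal 0.0000 1.0000 0.0000
    outer loop
      vertex 0.000 29.613 13.146
      vertex 11.972 29.613 13.146
      vertex 0.000 29.613 0.000
    endloop
  endfacet
  facet normal -1.0000 0.0000 0.0000
    outer loop
      vertex 0.000 29.613 13.146
      vertex 0.000 29.613 0.000
      vertex 0.000 0.000 0.000
    endloop
  endfacet
  facet normal -1.0000 0.0000 0.0000
    outer loop
      vertex 0.000 0.000 13.146
      vertex 0.000 29.613 13.146
      vertex 0.000 0.000 0.000
    endloop
  endfacet
  facet normal 1.0000 0.0000 0.0000
    outer loop
      vertex 11.972 0.000 0.000
      vertex 11.972 29.613 0.000
      vertex 11.972 29.613 13.146
    endloop
  endfacet
  facet normal 1.0000 0.0000 0.0000
    outer loop
      vertex 11.972 0.000 0.000
      vertex 11.972 29.613 13.146
      vertex 11.972 0.000 13.146
    endloop
  endfacet
endsolid part

The G0 Z moves step by Δz≈4.382 mm. Every layer's G1 loop is the same polygon, so the solid is a straight extrusion of it from z=0 to z≈13.1. Closing with flat bottom and top caps and triangulating gives 12 facets — a rectangular box, roughly 12 × 29.6 mm footprint and 13.1 mm tall.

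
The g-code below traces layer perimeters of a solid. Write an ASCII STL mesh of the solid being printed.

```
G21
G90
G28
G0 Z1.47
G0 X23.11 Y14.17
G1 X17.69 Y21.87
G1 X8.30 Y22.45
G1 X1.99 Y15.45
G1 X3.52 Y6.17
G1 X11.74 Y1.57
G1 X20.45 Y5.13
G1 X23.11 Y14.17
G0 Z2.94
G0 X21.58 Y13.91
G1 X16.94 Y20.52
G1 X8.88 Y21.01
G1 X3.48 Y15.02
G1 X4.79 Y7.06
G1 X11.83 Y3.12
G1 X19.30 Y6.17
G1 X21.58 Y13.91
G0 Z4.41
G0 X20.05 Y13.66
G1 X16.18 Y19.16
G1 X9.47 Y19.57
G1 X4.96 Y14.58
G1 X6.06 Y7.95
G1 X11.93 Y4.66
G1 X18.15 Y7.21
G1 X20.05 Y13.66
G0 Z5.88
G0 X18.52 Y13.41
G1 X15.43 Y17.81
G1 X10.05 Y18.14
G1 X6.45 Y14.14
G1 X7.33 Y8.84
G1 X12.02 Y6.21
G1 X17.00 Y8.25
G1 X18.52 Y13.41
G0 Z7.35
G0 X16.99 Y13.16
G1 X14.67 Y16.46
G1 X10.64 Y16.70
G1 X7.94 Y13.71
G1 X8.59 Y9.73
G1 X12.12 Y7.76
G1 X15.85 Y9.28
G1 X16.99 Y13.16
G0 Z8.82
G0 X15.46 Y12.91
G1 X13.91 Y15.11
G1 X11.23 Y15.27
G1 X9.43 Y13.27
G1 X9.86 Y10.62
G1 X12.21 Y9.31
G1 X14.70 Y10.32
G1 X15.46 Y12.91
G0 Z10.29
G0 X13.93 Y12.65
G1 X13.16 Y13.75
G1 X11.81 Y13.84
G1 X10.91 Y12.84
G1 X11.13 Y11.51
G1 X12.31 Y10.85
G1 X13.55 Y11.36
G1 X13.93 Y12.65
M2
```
solid part
  facet normal 0.0000 0.0000 -1.0000
    outer loop
      vertex 7.71 23.88 0.00
      vertex 18.45 23.22 0.00
      vertex 24.64 14.42 0.00
    endloop
  endfacet
  facet normal 0.0000 0.0000 -1.0000
    outer loop
      vertex 0.50 15.89 0.00
      vertex 7.71 23.88 0.00
      vertex 24.64 14.42 0.00
    endloop
  endfacet
  facet normal 0.0000 0.0000 -1.0000
    outer loop
      vertex 2.25 5.28 0.00
      vertex 0.50 15.89 0.00
      vertex 24.64 14.42 0.00
    endloop
  endfacet
  facet normal 0.0000 0.0000 -1.0000
    outer loop
      vertex 11.64 0.02 0.00
      vertex 2.25 5.28 0.00
      vertex 24.64 14.42 0.00
    endloop
  endfacet
  facet normal 0.0000 0.0000 -1.0000
    outer loop
      vertex 21.60 4.09 0.00
      vertex 11.64 0.02 0.00
      vertex 24.64 14.42 0.00
    endloop
  endfacet
  facet normal 0.5930 0.4171 0.6888
    outer loop
      vertex 24.64 14.42 0.00
      vertex 18.45 23.22 0.00
      vertex 12.40 12.40 11.76
    endloop
  endfacet
  facet normal 0.0445 0.7237 0.6887
    outer loop
      vertex 18.45 23.22 0.00
      vertex 7.71 23.88 0.00
      vertex 12.40 12.40 11.76
    endloop
  endfacet
  facet normal -0.5382 0.4857 0.6888
    outer loop
      vertex 7.71 23.88 0.00
      vertex 0.50 15.89 0.00
      vertex 12.40 12.40 11.76
    endloop
  endfacet
  facet normal -0.7153 -0.1180 0.6888
    outer loop
      vertex 0.50 15.89 0.00
      vertex 2.25 5.28 0.00
      vertex 12.40 12.40 11.76
    endloop
  endfacet
  facet normal -0.3543 -0.6325 0.6888
    outer loop
      vertex 2.25 5.28 0.00
      vertex 11.64 0.02 0.00
      vertex 12.40 12.40 11.76
    endloop
  endfacet
  facet normal 0.2742 -0.6711 0.6888
    outer loop
      vertex 11.64 0.02 0.00
      vertex 21.60 4.09 0.00
      vertex 12.40 12.40 11.76
    endloop
  endfacet
  facet normal 0.6955 -0.2047 0.6887
    outer loop
      vertex 21.60 4.09 0.00
      vertex 24.64 14.42 0.00
      vertex 12.40 12.40 11.76
    endloop
  endfacet
endsolid part

The G0 Z moves step by Δz≈1.47 mm. The G1 loops shrink linearly with z, so the solid tapers from its base footprint up to z≈11.8. Closing with a flat bottom cap and the tapered top and triangulating gives 12 facets — a regular 7-sided pyramid, base circumscribed radius ≈ 12.4 mm, apex at z ≈ 11.8 mm.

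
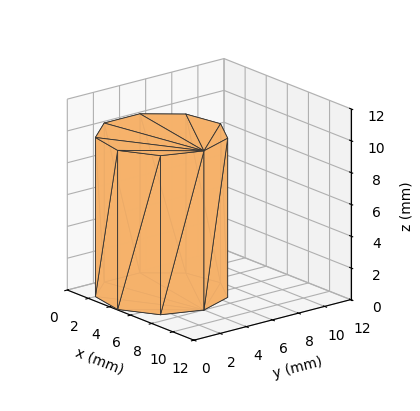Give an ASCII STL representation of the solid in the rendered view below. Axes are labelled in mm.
Reading the render: the shape is a regular 9-sided prism (a cylinder approximated with 9 flat sides), circumscribed radius ≈ 4 mm, height ≈ 10 mm (dimensions read to the nearest mm from the axis ticks). For the STL, each face is triangulated and given an outward normal.

solid part
  facet normal 0.0000 0.0000 -1.0000
    outer loop
      vertex 4.695 7.939 0.000
      vertex 7.064 6.571 0.000
      vertex 8.000 4.000 0.000
    endloop
  endfacet
  facet normal 0.0000 0.0000 -1.0000
    outer loop
      vertex 2.000 7.464 0.000
      vertex 4.695 7.939 0.000
      vertex 8.000 4.000 0.000
    endloop
  endfacet
  facet normal 0.0000 0.0000 -1.0000
    outer loop
      vertex 0.241 5.368 0.000
      vertex 2.000 7.464 0.000
      vertex 8.000 4.000 0.000
    endloop
  endfacet
  facet normal 0.0000 0.0000 -1.0000
    outer loop
      vertex 0.241 2.632 0.000
      vertex 0.241 5.368 0.000
      vertex 8.000 4.000 0.000
    endloop
  endfacet
  facet normal 0.0000 0.0000 -1.0000
    outer loop
      vertex 2.000 0.536 0.000
      vertex 0.241 2.632 0.000
      vertex 8.000 4.000 0.000
    endloop
  endfacet
  facet normal 0.0000 0.0000 -1.0000
    outer loop
      vertex 4.695 0.061 0.000
      vertex 2.000 0.536 0.000
      vertex 8.000 4.000 0.000
    endloop
  endfacet
  facet normal 0.0000 0.0000 -1.0000
    outer loop
      vertex 7.064 1.429 0.000
      vertex 4.695 0.061 0.000
      vertex 8.000 4.000 0.000
    endloop
  endfacet
  facet normal 0.0000 0.0000 1.0000
    outer loop
      vertex 8.000 4.000 10.000
      vertex 7.064 6.571 10.000
      vertex 4.695 7.939 10.000
    endloop
  endfacet
  facet normal 0.0000 0.0000 1.0000
    outer loop
      vertex 8.000 4.000 10.000
      vertex 4.695 7.939 10.000
      vertex 2.000 7.464 10.000
    endloop
  endfacet
  facet normal 0.0000 0.0000 1.0000
    outer loop
      vertex 8.000 4.000 10.000
      vertex 2.000 7.464 10.000
      vertex 0.241 5.368 10.000
    endloop
  endfacet
  facet normal 0.0000 0.0000 1.0000
    outer loop
      vertex 8.000 4.000 10.000
      vertex 0.241 5.368 10.000
      vertex 0.241 2.632 10.000
    endloop
  endfacet
  facet normal 0.0000 0.0000 1.0000
    outer loop
      vertex 8.000 4.000 10.000
      vertex 0.241 2.632 10.000
      vertex 2.000 0.536 10.000
    endloop
  endfacet
  facet normal 0.0000 0.0000 1.0000
    outer loop
      vertex 8.000 4.000 10.000
      vertex 2.000 0.536 10.000
      vertex 4.695 0.061 10.000
    endloop
  endfacet
  facet normal 0.0000 0.0000 1.0000
    outer loop
      vertex 8.000 4.000 10.000
      vertex 4.695 0.061 10.000
      vertex 7.064 1.429 10.000
    endloop
  endfacet
  facet normal 0.9397 0.3421 0.0000
    outer loop
      vertex 8.000 4.000 0.000
      vertex 7.064 6.571 0.000
      vertex 7.064 6.571 10.000
    endloop
  endfacet
  facet normal 0.9397 0.3421 0.0000
    outer loop
      vertex 8.000 4.000 0.000
      vertex 7.064 6.571 10.000
      vertex 8.000 4.000 10.000
    endloop
  endfacet
  facet normal 0.5001 0.8660 0.0000
    outer loop
      vertex 7.064 6.571 0.000
      vertex 4.695 7.939 0.000
      vertex 4.695 7.939 10.000
    endloop
  endfacet
  facet normal 0.5001 0.8660 0.0000
    outer loop
      vertex 7.064 6.571 0.000
      vertex 4.695 7.939 10.000
      vertex 7.064 6.571 10.000
    endloop
  endfacet
  facet normal -0.1736 0.9848 0.0000
    outer loop
      vertex 4.695 7.939 0.000
      vertex 2.000 7.464 0.000
      vertex 2.000 7.464 10.000
    endloop
  endfacet
  facet normal -0.1736 0.9848 0.0000
    outer loop
      vertex 4.695 7.939 0.000
      vertex 2.000 7.464 10.000
      vertex 4.695 7.939 10.000
    endloop
  endfacet
  facet normal -0.7660 0.6428 0.0000
    outer loop
      vertex 2.000 7.464 0.000
      vertex 0.241 5.368 0.000
      vertex 0.241 5.368 10.000
    endloop
  endfacet
  facet normal -0.7660 0.6428 0.0000
    outer loop
      vertex 2.000 7.464 0.000
      vertex 0.241 5.368 10.000
      vertex 2.000 7.464 10.000
    endloop
  endfacet
  facet normal -1.0000 0.0000 0.0000
    outer loop
      vertex 0.241 5.368 0.000
      vertex 0.241 2.632 0.000
      vertex 0.241 2.632 10.000
    endloop
  endfacet
  facet normal -1.0000 0.0000 0.0000
    outer loop
      vertex 0.241 5.368 0.000
      vertex 0.241 2.632 10.000
      vertex 0.241 5.368 10.000
    endloop
  endfacet
  facet normal -0.7660 -0.6428 0.0000
    outer loop
      vertex 0.241 2.632 0.000
      vertex 2.000 0.536 0.000
      vertex 2.000 0.536 10.000
    endloop
  endfacet
  facet normal -0.7660 -0.6428 0.0000
    outer loop
      vertex 0.241 2.632 0.000
      vertex 2.000 0.536 10.000
      vertex 0.241 2.632 10.000
    endloop
  endfacet
  facet normal -0.1736 -0.9848 0.0000
    outer loop
      vertex 2.000 0.536 0.000
      vertex 4.695 0.061 0.000
      vertex 4.695 0.061 10.000
    endloop
  endfacet
  facet normal -0.1736 -0.9848 0.0000
    outer loop
      vertex 2.000 0.536 0.000
      vertex 4.695 0.061 10.000
      vertex 2.000 0.536 10.000
    endloop
  endfacet
  facet normal 0.5001 -0.8660 0.0000
    outer loop
      vertex 4.695 0.061 0.000
      vertex 7.064 1.429 0.000
      vertex 7.064 1.429 10.000
    endloop
  endfacet
  facet normal 0.5001 -0.8660 0.0000
    outer loop
      vertex 4.695 0.061 0.000
      vertex 7.064 1.429 10.000
      vertex 4.695 0.061 10.000
    endloop
  endfacet
  facet normal 0.9397 -0.3421 0.0000
    outer loop
      vertex 7.064 1.429 0.000
      vertex 8.000 4.000 0.000
      vertex 8.000 4.000 10.000
    endloop
  endfacet
  facet normal 0.9397 -0.3421 0.0000
    outer loop
      vertex 7.064 1.429 0.000
      vertex 8.000 4.000 10.000
      vertex 7.064 1.429 10.000
    endloop
  endfacet
endsolid part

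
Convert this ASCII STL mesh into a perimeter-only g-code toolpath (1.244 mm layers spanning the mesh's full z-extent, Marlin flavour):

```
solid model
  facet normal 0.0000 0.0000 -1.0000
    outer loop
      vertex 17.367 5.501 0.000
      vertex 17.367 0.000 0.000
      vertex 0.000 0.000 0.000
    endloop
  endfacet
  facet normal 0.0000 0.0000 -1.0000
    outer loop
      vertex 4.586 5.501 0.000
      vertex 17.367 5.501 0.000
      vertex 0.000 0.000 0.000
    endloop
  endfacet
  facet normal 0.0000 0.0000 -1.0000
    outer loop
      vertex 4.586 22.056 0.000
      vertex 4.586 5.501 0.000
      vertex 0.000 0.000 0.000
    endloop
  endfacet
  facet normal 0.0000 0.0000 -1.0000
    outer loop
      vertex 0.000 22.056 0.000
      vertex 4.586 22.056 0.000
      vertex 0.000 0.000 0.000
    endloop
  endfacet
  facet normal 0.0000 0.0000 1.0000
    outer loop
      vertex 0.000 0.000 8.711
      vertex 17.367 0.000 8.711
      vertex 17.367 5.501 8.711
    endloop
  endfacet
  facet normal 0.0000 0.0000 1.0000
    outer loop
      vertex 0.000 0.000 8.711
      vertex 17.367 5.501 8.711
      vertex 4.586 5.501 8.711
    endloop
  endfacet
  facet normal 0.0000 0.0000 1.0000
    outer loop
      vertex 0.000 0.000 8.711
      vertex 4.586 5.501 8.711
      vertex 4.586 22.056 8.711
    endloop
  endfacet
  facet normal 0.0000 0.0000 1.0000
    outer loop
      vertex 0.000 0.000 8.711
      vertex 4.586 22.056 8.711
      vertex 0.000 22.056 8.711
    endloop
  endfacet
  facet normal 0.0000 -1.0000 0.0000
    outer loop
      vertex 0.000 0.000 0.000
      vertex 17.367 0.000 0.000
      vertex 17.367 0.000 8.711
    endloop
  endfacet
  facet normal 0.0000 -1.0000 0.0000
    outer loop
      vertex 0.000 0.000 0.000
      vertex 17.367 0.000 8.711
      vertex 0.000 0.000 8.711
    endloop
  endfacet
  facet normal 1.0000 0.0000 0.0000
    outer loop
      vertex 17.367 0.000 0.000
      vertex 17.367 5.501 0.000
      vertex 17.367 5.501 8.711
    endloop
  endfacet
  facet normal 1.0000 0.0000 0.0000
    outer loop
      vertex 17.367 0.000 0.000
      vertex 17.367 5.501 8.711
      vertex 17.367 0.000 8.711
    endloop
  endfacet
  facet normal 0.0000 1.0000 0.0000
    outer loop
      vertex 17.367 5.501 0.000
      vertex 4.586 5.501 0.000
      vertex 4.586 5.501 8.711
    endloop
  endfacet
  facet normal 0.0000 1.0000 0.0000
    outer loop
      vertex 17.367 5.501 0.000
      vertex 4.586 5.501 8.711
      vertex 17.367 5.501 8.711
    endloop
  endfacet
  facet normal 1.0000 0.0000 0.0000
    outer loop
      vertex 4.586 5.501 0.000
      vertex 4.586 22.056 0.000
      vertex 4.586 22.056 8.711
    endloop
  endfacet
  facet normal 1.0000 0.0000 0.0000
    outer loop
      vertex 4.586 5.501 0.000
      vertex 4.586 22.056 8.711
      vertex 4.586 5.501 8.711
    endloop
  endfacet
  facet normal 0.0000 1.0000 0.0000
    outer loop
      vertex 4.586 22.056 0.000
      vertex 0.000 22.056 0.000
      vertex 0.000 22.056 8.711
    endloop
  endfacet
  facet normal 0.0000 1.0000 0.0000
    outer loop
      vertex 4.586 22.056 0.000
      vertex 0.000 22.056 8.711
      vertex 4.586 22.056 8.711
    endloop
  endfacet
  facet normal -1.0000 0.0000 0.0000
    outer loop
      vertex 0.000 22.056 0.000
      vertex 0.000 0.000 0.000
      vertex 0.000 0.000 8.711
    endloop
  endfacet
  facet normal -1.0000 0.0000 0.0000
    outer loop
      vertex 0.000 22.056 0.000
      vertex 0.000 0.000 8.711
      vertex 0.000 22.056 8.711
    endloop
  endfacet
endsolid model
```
; perimeter-only toolpath
G21 ; units = mm
G90 ; absolute positioning
G28 ; home
; layer 1
G0 Z1.244
G0 X0.000 Y0.000
G1 X17.367 Y0.000
G1 X17.367 Y5.501
G1 X4.586 Y5.501
G1 X4.586 Y22.056
G1 X0.000 Y22.056
G1 X0.000 Y0.000
; layer 2
G0 Z2.489
G0 X0.000 Y0.000
G1 X17.367 Y0.000
G1 X17.367 Y5.501
G1 X4.586 Y5.501
G1 X4.586 Y22.056
G1 X0.000 Y22.056
G1 X0.000 Y0.000
; layer 3
G0 Z3.733
G0 X0.000 Y0.000
G1 X17.367 Y0.000
G1 X17.367 Y5.501
G1 X4.586 Y5.501
G1 X4.586 Y22.056
G1 X0.000 Y22.056
G1 X0.000 Y0.000
; layer 4
G0 Z4.978
G0 X0.000 Y0.000
G1 X17.367 Y0.000
G1 X17.367 Y5.501
G1 X4.586 Y5.501
G1 X4.586 Y22.056
G1 X0.000 Y22.056
G1 X0.000 Y0.000
; layer 5
G0 Z6.222
G0 X0.000 Y0.000
G1 X17.367 Y0.000
G1 X17.367 Y5.501
G1 X4.586 Y5.501
G1 X4.586 Y22.056
G1 X0.000 Y22.056
G1 X0.000 Y0.000
; layer 6
G0 Z7.467
G0 X0.000 Y0.000
G1 X17.367 Y0.000
G1 X17.367 Y5.501
G1 X4.586 Y5.501
G1 X4.586 Y22.056
G1 X0.000 Y22.056
G1 X0.000 Y0.000
; layer 7
G0 Z8.711
G0 X0.000 Y0.000
G1 X17.367 Y0.000
G1 X17.367 Y5.501
G1 X4.586 Y5.501
G1 X4.586 Y22.056
G1 X0.000 Y22.056
G1 X0.000 Y0.000
M2 ; end

The solid is an L-shaped prism: outer 17.4 × 22.1 mm, arm thicknesses ≈ 5.5 mm (horizontal) and 4.59 mm (vertical), extruded 8.71 mm in z. Slicing at Δz = 1.244 mm — 7 equal slices spanning the solid's height, so layer i sits at z = i·h/7 — gives 7 non-empty perimeters. Each is a 6-segment closed polygon; G0 lifts to the layer z and rapids to the start vertex, then G1 traces the edges.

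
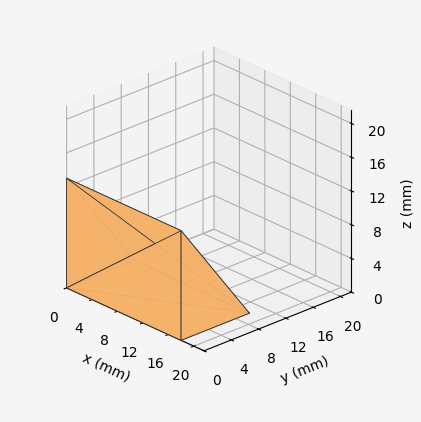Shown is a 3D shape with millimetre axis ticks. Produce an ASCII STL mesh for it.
Reading the render: the shape is a wedge (ramp): 18 × 10 mm base, rising to 13 mm along the y=0 edge and sloping linearly to z=0 at y=10 (dimensions read to the nearest mm from the axis ticks). For the STL, each face is triangulated and given an outward normal.

solid part
  facet normal 0.0000 0.0000 -1.0000
    outer loop
      vertex 18.000 10.000 0.000
      vertex 18.000 0.000 0.000
      vertex 0.000 0.000 0.000
    endloop
  endfacet
  facet normal 0.0000 0.0000 -1.0000
    outer loop
      vertex 0.000 10.000 0.000
      vertex 18.000 10.000 0.000
      vertex 0.000 0.000 0.000
    endloop
  endfacet
  facet normal 0.0000 -1.0000 0.0000
    outer loop
      vertex 0.000 0.000 0.000
      vertex 18.000 0.000 0.000
      vertex 18.000 0.000 13.000
    endloop
  endfacet
  facet normal 0.0000 -1.0000 0.0000
    outer loop
      vertex 0.000 0.000 0.000
      vertex 18.000 0.000 13.000
      vertex 0.000 0.000 13.000
    endloop
  endfacet
  facet normal 0.0000 0.7926 0.6097
    outer loop
      vertex 0.000 0.000 13.000
      vertex 18.000 0.000 13.000
      vertex 18.000 10.000 0.000
    endloop
  endfacet
  facet normal 0.0000 0.7926 0.6097
    outer loop
      vertex 0.000 0.000 13.000
      vertex 18.000 10.000 0.000
      vertex 0.000 10.000 0.000
    endloop
  endfacet
  facet normal -1.0000 0.0000 0.0000
    outer loop
      vertex 0.000 0.000 13.000
      vertex 0.000 10.000 0.000
      vertex 0.000 0.000 0.000
    endloop
  endfacet
  facet normal 1.0000 0.0000 0.0000
    outer loop
      vertex 18.000 0.000 0.000
      vertex 18.000 10.000 0.000
      vertex 18.000 0.000 13.000
    endloop
  endfacet
endsolid part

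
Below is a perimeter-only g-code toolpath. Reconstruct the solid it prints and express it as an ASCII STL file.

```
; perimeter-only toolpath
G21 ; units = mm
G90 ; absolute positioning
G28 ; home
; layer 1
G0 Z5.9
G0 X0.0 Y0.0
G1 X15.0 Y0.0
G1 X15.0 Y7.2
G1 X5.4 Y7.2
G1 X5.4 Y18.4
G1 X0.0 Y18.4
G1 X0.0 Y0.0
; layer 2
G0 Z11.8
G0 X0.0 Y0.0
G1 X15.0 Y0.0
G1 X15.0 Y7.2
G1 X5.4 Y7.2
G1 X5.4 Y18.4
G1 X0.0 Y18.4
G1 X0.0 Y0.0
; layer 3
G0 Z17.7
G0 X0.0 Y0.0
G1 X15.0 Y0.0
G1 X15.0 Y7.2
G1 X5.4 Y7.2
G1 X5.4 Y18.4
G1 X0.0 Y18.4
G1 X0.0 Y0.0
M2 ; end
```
solid part
  facet normal 0.0000 0.0000 -1.0000
    outer loop
      vertex 15.0 7.2 0.0
      vertex 15.0 0.0 0.0
      vertex 0.0 0.0 0.0
    endloop
  endfacet
  facet normal 0.0000 0.0000 -1.0000
    outer loop
      vertex 5.4 7.2 0.0
      vertex 15.0 7.2 0.0
      vertex 0.0 0.0 0.0
    endloop
  endfacet
  facet normal 0.0000 0.0000 -1.0000
    outer loop
      vertex 5.4 18.4 0.0
      vertex 5.4 7.2 0.0
      vertex 0.0 0.0 0.0
    endloop
  endfacet
  facet normal 0.0000 0.0000 -1.0000
    outer loop
      vertex 0.0 18.4 0.0
      vertex 5.4 18.4 0.0
      vertex 0.0 0.0 0.0
    endloop
  endfacet
  facet normal 0.0000 0.0000 1.0000
    outer loop
      vertex 0.0 0.0 17.7
      vertex 15.0 0.0 17.7
      vertex 15.0 7.2 17.7
    endloop
  endfacet
  facet normal 0.0000 0.0000 1.0000
    outer loop
      vertex 0.0 0.0 17.7
      vertex 15.0 7.2 17.7
      vertex 5.4 7.2 17.7
    endloop
  endfacet
  facet normal 0.0000 0.0000 1.0000
    outer loop
      vertex 0.0 0.0 17.7
      vertex 5.4 7.2 17.7
      vertex 5.4 18.4 17.7
    endloop
  endfacet
  facet normal 0.0000 0.0000 1.0000
    outer loop
      vertex 0.0 0.0 17.7
      vertex 5.4 18.4 17.7
      vertex 0.0 18.4 17.7
    endloop
  endfacet
  facet normal 0.0000 -1.0000 0.0000
    outer loop
      vertex 0.0 0.0 0.0
      vertex 15.0 0.0 0.0
      vertex 15.0 0.0 17.7
    endloop
  endfacet
  facet normal 0.0000 -1.0000 0.0000
    outer loop
      vertex 0.0 0.0 0.0
      vertex 15.0 0.0 17.7
      vertex 0.0 0.0 17.7
    endloop
  endfacet
  facet normal 1.0000 0.0000 0.0000
    outer loop
      vertex 15.0 0.0 0.0
      vertex 15.0 7.2 0.0
      vertex 15.0 7.2 17.7
    endloop
  endfacet
  facet normal 1.0000 0.0000 0.0000
    outer loop
      vertex 15.0 0.0 0.0
      vertex 15.0 7.2 17.7
      vertex 15.0 0.0 17.7
    endloop
  endfacet
  facet normal 0.0000 1.0000 0.0000
    outer loop
      vertex 15.0 7.2 0.0
      vertex 5.4 7.2 0.0
      vertex 5.4 7.2 17.7
    endloop
  endfacet
  facet normal 0.0000 1.0000 0.0000
    outer loop
      vertex 15.0 7.2 0.0
      vertex 5.4 7.2 17.7
      vertex 15.0 7.2 17.7
    endloop
  endfacet
  facet normal 1.0000 0.0000 0.0000
    outer loop
      vertex 5.4 7.2 0.0
      vertex 5.4 18.4 0.0
      vertex 5.4 18.4 17.7
    endloop
  endfacet
  facet normal 1.0000 0.0000 0.0000
    outer loop
      vertex 5.4 7.2 0.0
      vertex 5.4 18.4 17.7
      vertex 5.4 7.2 17.7
    endloop
  endfacet
  facet normal 0.0000 1.0000 0.0000
    outer loop
      vertex 5.4 18.4 0.0
      vertex 0.0 18.4 0.0
      vertex 0.0 18.4 17.7
    endloop
  endfacet
  facet normal 0.0000 1.0000 0.0000
    outer loop
      vertex 5.4 18.4 0.0
      vertex 0.0 18.4 17.7
      vertex 5.4 18.4 17.7
    endloop
  endfacet
  facet normal -1.0000 0.0000 0.0000
    outer loop
      vertex 0.0 18.4 0.0
      vertex 0.0 0.0 0.0
      vertex 0.0 0.0 17.7
    endloop
  endfacet
  facet normal -1.0000 0.0000 0.0000
    outer loop
      vertex 0.0 18.4 0.0
      vertex 0.0 0.0 17.7
      vertex 0.0 18.4 17.7
    endloop
  endfacet
endsolid part

The G0 Z moves step by Δz≈5.9 mm. Every layer's G1 loop is the same polygon, so the solid is a straight extrusion of it from z=0 to z≈17.7. Closing with flat bottom and top caps and triangulating gives 20 facets — an L-shaped prism: outer 15 × 18.4 mm, arm thicknesses ≈ 7.2 mm (horizontal) and 5.4 mm (vertical), extruded 17.7 mm in z.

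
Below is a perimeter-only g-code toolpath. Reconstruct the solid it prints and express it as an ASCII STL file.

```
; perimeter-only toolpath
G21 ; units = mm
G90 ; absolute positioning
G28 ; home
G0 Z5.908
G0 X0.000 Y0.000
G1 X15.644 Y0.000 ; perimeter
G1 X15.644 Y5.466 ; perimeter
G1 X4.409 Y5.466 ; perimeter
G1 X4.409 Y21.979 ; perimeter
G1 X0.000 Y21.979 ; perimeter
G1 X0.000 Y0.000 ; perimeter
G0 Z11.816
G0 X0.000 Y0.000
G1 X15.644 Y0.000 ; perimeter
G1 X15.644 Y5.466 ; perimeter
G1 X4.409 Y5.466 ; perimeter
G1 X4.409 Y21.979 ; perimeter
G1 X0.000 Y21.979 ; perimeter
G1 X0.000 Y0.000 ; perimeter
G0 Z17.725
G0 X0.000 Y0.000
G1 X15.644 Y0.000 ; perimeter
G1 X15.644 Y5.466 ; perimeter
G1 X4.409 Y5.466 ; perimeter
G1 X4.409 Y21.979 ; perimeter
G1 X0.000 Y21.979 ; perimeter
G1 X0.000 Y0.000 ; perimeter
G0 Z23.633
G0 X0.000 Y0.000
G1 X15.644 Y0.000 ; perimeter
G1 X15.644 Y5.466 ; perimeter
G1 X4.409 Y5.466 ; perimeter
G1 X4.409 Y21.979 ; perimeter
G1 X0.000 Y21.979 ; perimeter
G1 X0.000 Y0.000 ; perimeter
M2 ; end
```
solid part
  facet normal 0.0000 0.0000 -1.0000
    outer loop
      vertex 15.644 5.466 0.000
      vertex 15.644 0.000 0.000
      vertex 0.000 0.000 0.000
    endloop
  endfacet
  facet normal 0.0000 0.0000 -1.0000
    outer loop
      vertex 4.409 5.466 0.000
      vertex 15.644 5.466 0.000
      vertex 0.000 0.000 0.000
    endloop
  endfacet
  facet normal 0.0000 0.0000 -1.0000
    outer loop
      vertex 4.409 21.979 0.000
      vertex 4.409 5.466 0.000
      vertex 0.000 0.000 0.000
    endloop
  endfacet
  facet normal 0.0000 0.0000 -1.0000
    outer loop
      vertex 0.000 21.979 0.000
      vertex 4.409 21.979 0.000
      vertex 0.000 0.000 0.000
    endloop
  endfacet
  facet normal 0.0000 0.0000 1.0000
    outer loop
      vertex 0.000 0.000 23.633
      vertex 15.644 0.000 23.633
      vertex 15.644 5.466 23.633
    endloop
  endfacet
  facet normal 0.0000 0.0000 1.0000
    outer loop
      vertex 0.000 0.000 23.633
      vertex 15.644 5.466 23.633
      vertex 4.409 5.466 23.633
    endloop
  endfacet
  facet normal 0.0000 0.0000 1.0000
    outer loop
      vertex 0.000 0.000 23.633
      vertex 4.409 5.466 23.633
      vertex 4.409 21.979 23.633
    endloop
  endfacet
  facet normal 0.0000 0.0000 1.0000
    outer loop
      vertex 0.000 0.000 23.633
      vertex 4.409 21.979 23.633
      vertex 0.000 21.979 23.633
    endloop
  endfacet
  facet normal 0.0000 -1.0000 0.0000
    outer loop
      vertex 0.000 0.000 0.000
      vertex 15.644 0.000 0.000
      vertex 15.644 0.000 23.633
    endloop
  endfacet
  facet normal 0.0000 -1.0000 0.0000
    outer loop
      vertex 0.000 0.000 0.000
      vertex 15.644 0.000 23.633
      vertex 0.000 0.000 23.633
    endloop
  endfacet
  facet normal 1.0000 0.0000 0.0000
    outer loop
      vertex 15.644 0.000 0.000
      vertex 15.644 5.466 0.000
      vertex 15.644 5.466 23.633
    endloop
  endfacet
  facet normal 1.0000 0.0000 0.0000
    outer loop
      vertex 15.644 0.000 0.000
      vertex 15.644 5.466 23.633
      vertex 15.644 0.000 23.633
    endloop
  endfacet
  facet normal 0.0000 1.0000 0.0000
    outer loop
      vertex 15.644 5.466 0.000
      vertex 4.409 5.466 0.000
      vertex 4.409 5.466 23.633
    endloop
  endfacet
  facet normal 0.0000 1.0000 0.0000
    outer loop
      vertex 15.644 5.466 0.000
      vertex 4.409 5.466 23.633
      vertex 15.644 5.466 23.633
    endloop
  endfacet
  facet normal 1.0000 0.0000 0.0000
    outer loop
      vertex 4.409 5.466 0.000
      vertex 4.409 21.979 0.000
      vertex 4.409 21.979 23.633
    endloop
  endfacet
  facet normal 1.0000 0.0000 0.0000
    outer loop
      vertex 4.409 5.466 0.000
      vertex 4.409 21.979 23.633
      vertex 4.409 5.466 23.633
    endloop
  endfacet
  facet normal 0.0000 1.0000 0.0000
    outer loop
      vertex 4.409 21.979 0.000
      vertex 0.000 21.979 0.000
      vertex 0.000 21.979 23.633
    endloop
  endfacet
  facet normal 0.0000 1.0000 0.0000
    outer loop
      vertex 4.409 21.979 0.000
      vertex 0.000 21.979 23.633
      vertex 4.409 21.979 23.633
    endloop
  endfacet
  facet normal -1.0000 0.0000 0.0000
    outer loop
      vertex 0.000 21.979 0.000
      vertex 0.000 0.000 0.000
      vertex 0.000 0.000 23.633
    endloop
  endfacet
  facet normal -1.0000 0.0000 0.0000
    outer loop
      vertex 0.000 21.979 0.000
      vertex 0.000 0.000 23.633
      vertex 0.000 21.979 23.633
    endloop
  endfacet
endsolid part

The G0 Z moves step by Δz≈5.908 mm. Every layer's G1 loop is the same polygon, so the solid is a straight extrusion of it from z=0 to z≈23.6. Closing with flat bottom and top caps and triangulating gives 20 facets — an L-shaped prism: outer 15.6 × 22 mm, arm thicknesses ≈ 5.47 mm (horizontal) and 4.41 mm (vertical), extruded 23.6 mm in z.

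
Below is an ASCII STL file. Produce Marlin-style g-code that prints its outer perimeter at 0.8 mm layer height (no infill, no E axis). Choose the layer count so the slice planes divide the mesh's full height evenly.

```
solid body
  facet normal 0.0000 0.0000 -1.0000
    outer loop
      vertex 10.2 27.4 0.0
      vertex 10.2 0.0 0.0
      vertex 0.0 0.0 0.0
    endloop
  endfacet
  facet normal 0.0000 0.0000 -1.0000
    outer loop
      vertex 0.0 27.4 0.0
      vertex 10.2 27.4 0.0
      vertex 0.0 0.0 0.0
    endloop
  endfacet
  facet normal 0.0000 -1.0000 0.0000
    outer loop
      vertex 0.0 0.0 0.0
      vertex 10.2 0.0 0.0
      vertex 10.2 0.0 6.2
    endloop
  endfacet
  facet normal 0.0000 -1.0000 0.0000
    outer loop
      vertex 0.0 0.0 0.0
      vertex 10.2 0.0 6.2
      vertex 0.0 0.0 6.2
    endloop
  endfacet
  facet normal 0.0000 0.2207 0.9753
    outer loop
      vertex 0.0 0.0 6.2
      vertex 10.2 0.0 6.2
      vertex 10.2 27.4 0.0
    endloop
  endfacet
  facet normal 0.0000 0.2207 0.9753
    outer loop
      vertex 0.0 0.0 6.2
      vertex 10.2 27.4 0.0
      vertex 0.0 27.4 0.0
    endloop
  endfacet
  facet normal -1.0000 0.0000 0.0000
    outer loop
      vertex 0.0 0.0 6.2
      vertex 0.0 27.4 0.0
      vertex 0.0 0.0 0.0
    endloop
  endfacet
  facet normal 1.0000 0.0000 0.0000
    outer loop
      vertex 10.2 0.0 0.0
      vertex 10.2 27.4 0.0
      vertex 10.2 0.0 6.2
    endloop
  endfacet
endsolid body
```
; perimeter-only toolpath
G21 ; units = mm
G90 ; absolute positioning
G28 ; home
; layer 1
G0 Z0.8
G0 X0.0 Y0.0
G1 X10.2 Y0.0
G1 X10.2 Y24.0
G1 X0.0 Y24.0
G1 X0.0 Y0.0
; layer 2
G0 Z1.6
G0 X0.0 Y0.0
G1 X10.2 Y0.0
G1 X10.2 Y20.5
G1 X0.0 Y20.5
G1 X0.0 Y0.0
; layer 3
G0 Z2.3
G0 X0.0 Y0.0
G1 X10.2 Y0.0
G1 X10.2 Y17.1
G1 X0.0 Y17.1
G1 X0.0 Y0.0
; layer 4
G0 Z3.1
G0 X0.0 Y0.0
G1 X10.2 Y0.0
G1 X10.2 Y13.7
G1 X0.0 Y13.7
G1 X0.0 Y0.0
; layer 5
G0 Z3.9
G0 X0.0 Y0.0
G1 X10.2 Y0.0
G1 X10.2 Y10.3
G1 X0.0 Y10.3
G1 X0.0 Y0.0
; layer 6
G0 Z4.7
G0 X0.0 Y0.0
G1 X10.2 Y0.0
G1 X10.2 Y6.8
G1 X0.0 Y6.8
G1 X0.0 Y0.0
; layer 7
G0 Z5.4
G0 X0.0 Y0.0
G1 X10.2 Y0.0
G1 X10.2 Y3.4
G1 X0.0 Y3.4
G1 X0.0 Y0.0
M2 ; end

The solid is a wedge (ramp): 10.2 × 27.4 mm base, rising to 6.2 mm along the y=0 edge and sloping linearly to z=0 at y=27.4. Slicing at Δz = 0.8 mm — 8 equal slices spanning the solid's height, so layer i sits at z = i·h/8 — gives 7 non-empty perimeters. Each is a 4-segment closed polygon; G0 lifts to the layer z and rapids to the start vertex, then G1 traces the edges. The cross-section shrinks linearly with z (the slice at the apex is degenerate and omitted).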